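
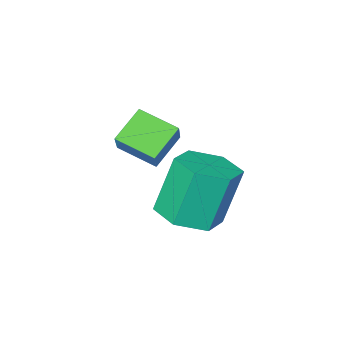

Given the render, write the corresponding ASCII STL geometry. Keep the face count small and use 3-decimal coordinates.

solid 
facet normal -0.520 0.777 -0.353
outer loop
vertex 2.699 3.196 3.374
vertex 3.532 3.456 2.72
vertex 2.275 2.55 2.577
endloop
endfacet
facet normal -0.764 -0.238 0.600
outer loop
vertex 2.868 1.664 2.98
vertex 2.699 3.196 3.374
vertex 2.275 2.55 2.577
endloop
endfacet
facet normal -0.520 0.777 -0.353
outer loop
vertex 2.275 2.55 2.577
vertex 3.532 3.456 2.72
vertex 3.108 2.81 1.923
endloop
endfacet
facet normal -0.382 -0.582 -0.718
outer loop
vertex 3.108 2.81 1.923
vertex 2.868 1.664 2.98
vertex 2.275 2.55 2.577
endloop
endfacet
facet normal 0.382 0.582 0.718
outer loop
vertex 2.699 3.196 3.374
vertex 4.125 2.57 3.123
vertex 3.532 3.456 2.72
endloop
endfacet
facet normal -0.764 -0.238 0.600
outer loop
vertex 3.292 2.31 3.777
vertex 2.699 3.196 3.374
vertex 2.868 1.664 2.98
endloop
endfacet
facet normal 0.382 0.582 0.718
outer loop
vertex 3.292 2.31 3.777
vertex 4.125 2.57 3.123
vertex 2.699 3.196 3.374
endloop
endfacet
facet normal 0.764 0.238 -0.600
outer loop
vertex 3.532 3.456 2.72
vertex 4.125 2.57 3.123
vertex 3.108 2.81 1.923
endloop
endfacet
facet normal -0.382 -0.582 -0.718
outer loop
vertex 3.701 1.924 2.326
vertex 2.868 1.664 2.98
vertex 3.108 2.81 1.923
endloop
endfacet
facet normal 0.764 0.238 -0.600
outer loop
vertex 3.108 2.81 1.923
vertex 4.125 2.57 3.123
vertex 3.701 1.924 2.326
endloop
endfacet
facet normal 0.520 -0.777 0.353
outer loop
vertex 3.701 1.924 2.326
vertex 3.292 2.31 3.777
vertex 2.868 1.664 2.98
endloop
endfacet
facet normal 0.520 -0.777 0.353
outer loop
vertex 4.125 2.57 3.123
vertex 3.292 2.31 3.777
vertex 3.701 1.924 2.326
endloop
endfacet
facet normal 0.313 -0.039 -0.949
outer loop
vertex 3.01 3.444 0.146
vertex 2.282 2.945 -0.074
vertex 2.243 3.853 -0.124
endloop
endfacet
facet normal 0.438 0.892 0.108
outer loop
vertex 3.01 3.444 0.146
vertex 2.243 3.853 -0.124
vertex 2.446 3.515 1.854
endloop
endfacet
facet normal 0.437 0.893 0.108
outer loop
vertex 2.446 3.515 1.854
vertex 2.243 3.853 -0.124
vertex 1.679 3.923 1.584
endloop
endfacet
facet normal -0.313 0.039 0.949
outer loop
vertex 2.446 3.515 1.854
vertex 1.679 3.923 1.584
vertex 1.718 3.015 1.634
endloop
endfacet
facet normal 0.313 -0.039 -0.949
outer loop
vertex 2.243 3.853 -0.124
vertex 2.282 2.945 -0.074
vertex 1.515 3.353 -0.344
endloop
endfacet
facet normal -0.512 0.835 -0.203
outer loop
vertex 2.243 3.853 -0.124
vertex 1.515 3.353 -0.344
vertex 1.679 3.923 1.584
endloop
endfacet
facet normal -0.511 0.835 -0.203
outer loop
vertex 1.679 3.923 1.584
vertex 1.515 3.353 -0.344
vertex 0.951 3.424 1.364
endloop
endfacet
facet normal -0.313 0.039 0.949
outer loop
vertex 1.679 3.923 1.584
vertex 0.951 3.424 1.364
vertex 1.718 3.015 1.634
endloop
endfacet
facet normal 0.313 -0.039 -0.949
outer loop
vertex 1.515 3.353 -0.344
vertex 2.282 2.945 -0.074
vertex 1.554 2.445 -0.294
endloop
endfacet
facet normal -0.949 -0.058 -0.311
outer loop
vertex 1.515 3.353 -0.344
vertex 1.554 2.445 -0.294
vertex 0.951 3.424 1.364
endloop
endfacet
facet normal -0.949 -0.058 -0.311
outer loop
vertex 0.951 3.424 1.364
vertex 1.554 2.445 -0.294
vertex 0.99 2.516 1.414
endloop
endfacet
facet normal -0.313 0.039 0.949
outer loop
vertex 0.951 3.424 1.364
vertex 0.99 2.516 1.414
vertex 1.718 3.015 1.634
endloop
endfacet
facet normal 0.313 -0.039 -0.949
outer loop
vertex 1.554 2.445 -0.294
vertex 2.282 2.945 -0.074
vertex 2.321 2.037 -0.024
endloop
endfacet
facet normal -0.437 -0.893 -0.107
outer loop
vertex 1.554 2.445 -0.294
vertex 2.321 2.037 -0.024
vertex 0.99 2.516 1.414
endloop
endfacet
facet normal -0.438 -0.893 -0.108
outer loop
vertex 0.99 2.516 1.414
vertex 2.321 2.037 -0.024
vertex 1.757 2.107 1.684
endloop
endfacet
facet normal -0.313 0.039 0.949
outer loop
vertex 0.99 2.516 1.414
vertex 1.757 2.107 1.684
vertex 1.718 3.015 1.634
endloop
endfacet
facet normal 0.313 -0.039 -0.949
outer loop
vertex 2.321 2.037 -0.024
vertex 2.282 2.945 -0.074
vertex 3.049 2.536 0.196
endloop
endfacet
facet normal 0.511 -0.835 0.203
outer loop
vertex 2.321 2.037 -0.024
vertex 3.049 2.536 0.196
vertex 1.757 2.107 1.684
endloop
endfacet
facet normal 0.512 -0.835 0.204
outer loop
vertex 1.757 2.107 1.684
vertex 3.049 2.536 0.196
vertex 2.485 2.607 1.904
endloop
endfacet
facet normal -0.313 0.039 0.949
outer loop
vertex 1.757 2.107 1.684
vertex 2.485 2.607 1.904
vertex 1.718 3.015 1.634
endloop
endfacet
facet normal 0.313 -0.039 -0.949
outer loop
vertex 3.049 2.536 0.196
vertex 2.282 2.945 -0.074
vertex 3.01 3.444 0.146
endloop
endfacet
facet normal 0.949 0.058 0.311
outer loop
vertex 3.049 2.536 0.196
vertex 3.01 3.444 0.146
vertex 2.485 2.607 1.904
endloop
endfacet
facet normal 0.949 0.058 0.311
outer loop
vertex 2.485 2.607 1.904
vertex 3.01 3.444 0.146
vertex 2.446 3.515 1.854
endloop
endfacet
facet normal -0.313 0.039 0.949
outer loop
vertex 2.485 2.607 1.904
vertex 2.446 3.515 1.854
vertex 1.718 3.015 1.634
endloop
endfacet

endsolid


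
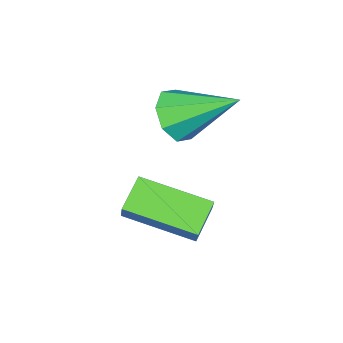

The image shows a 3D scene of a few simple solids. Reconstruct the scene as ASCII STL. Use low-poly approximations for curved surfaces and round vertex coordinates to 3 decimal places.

solid 
facet normal 0.406 -0.739 -0.537
outer loop
vertex 2.129 -4.76 2.31
vertex 1.466 -4.675 1.692
vertex 2.29 -4.306 1.807
endloop
endfacet
facet normal 0.676 0.426 0.601
outer loop
vertex 2.129 -4.76 2.31
vertex 2.29 -4.306 1.807
vertex 0.594 -3.085 2.848
endloop
endfacet
facet normal 0.406 -0.739 -0.538
outer loop
vertex 2.29 -4.306 1.807
vertex 1.466 -4.675 1.692
vertex 1.968 -4.068 1.237
endloop
endfacet
facet normal 0.587 0.810 0.007
outer loop
vertex 2.29 -4.306 1.807
vertex 1.968 -4.068 1.237
vertex 0.594 -3.085 2.848
endloop
endfacet
facet normal 0.407 -0.739 -0.537
outer loop
vertex 1.968 -4.068 1.237
vertex 1.466 -4.675 1.692
vertex 1.353 -4.186 0.933
endloop
endfacet
facet normal 0.068 0.876 -0.477
outer loop
vertex 1.968 -4.068 1.237
vertex 1.353 -4.186 0.933
vertex 0.594 -3.085 2.848
endloop
endfacet
facet normal 0.405 -0.740 -0.537
outer loop
vertex 1.353 -4.186 0.933
vertex 1.466 -4.675 1.692
vertex 0.803 -4.59 1.075
endloop
endfacet
facet normal -0.578 0.587 -0.567
outer loop
vertex 1.353 -4.186 0.933
vertex 0.803 -4.59 1.075
vertex 0.594 -3.085 2.848
endloop
endfacet
facet normal 0.405 -0.739 -0.538
outer loop
vertex 0.803 -4.59 1.075
vertex 1.466 -4.675 1.692
vertex 0.642 -5.044 1.578
endloop
endfacet
facet normal -0.971 0.112 -0.210
outer loop
vertex 0.803 -4.59 1.075
vertex 0.642 -5.044 1.578
vertex 0.594 -3.085 2.848
endloop
endfacet
facet normal 0.406 -0.740 -0.537
outer loop
vertex 0.642 -5.044 1.578
vertex 1.466 -4.675 1.692
vertex 0.963 -5.282 2.148
endloop
endfacet
facet normal -0.883 -0.271 0.384
outer loop
vertex 0.642 -5.044 1.578
vertex 0.963 -5.282 2.148
vertex 0.594 -3.085 2.848
endloop
endfacet
facet normal 0.406 -0.740 -0.537
outer loop
vertex 0.963 -5.282 2.148
vertex 1.466 -4.675 1.692
vertex 1.579 -5.164 2.451
endloop
endfacet
facet normal -0.363 -0.338 0.869
outer loop
vertex 0.963 -5.282 2.148
vertex 1.579 -5.164 2.451
vertex 0.594 -3.085 2.848
endloop
endfacet
facet normal 0.406 -0.740 -0.537
outer loop
vertex 1.579 -5.164 2.451
vertex 1.466 -4.675 1.692
vertex 2.129 -4.76 2.31
endloop
endfacet
facet normal 0.282 -0.049 0.958
outer loop
vertex 1.579 -5.164 2.451
vertex 2.129 -4.76 2.31
vertex 0.594 -3.085 2.848
endloop
endfacet
facet normal -0.788 -0.336 0.515
outer loop
vertex 3.143 -4.282 0.279
vertex 2.025 -2.491 -0.262
vertex 2.82 -4.719 -0.5
endloop
endfacet
facet normal 0.513 -0.822 0.248
outer loop
vertex 3.735 -4.329 -1.098
vertex 3.143 -4.282 0.279
vertex 2.82 -4.719 -0.5
endloop
endfacet
facet normal -0.788 -0.336 0.515
outer loop
vertex 2.82 -4.719 -0.5
vertex 2.025 -2.491 -0.262
vertex 1.702 -2.928 -1.042
endloop
endfacet
facet normal -0.340 -0.460 -0.820
outer loop
vertex 1.702 -2.928 -1.042
vertex 3.735 -4.329 -1.098
vertex 2.82 -4.719 -0.5
endloop
endfacet
facet normal 0.340 0.460 0.820
outer loop
vertex 3.143 -4.282 0.279
vertex 2.94 -2.101 -0.86
vertex 2.025 -2.491 -0.262
endloop
endfacet
facet normal 0.512 -0.822 0.248
outer loop
vertex 4.058 -3.892 -0.318
vertex 3.143 -4.282 0.279
vertex 3.735 -4.329 -1.098
endloop
endfacet
facet normal 0.339 0.460 0.821
outer loop
vertex 4.058 -3.892 -0.318
vertex 2.94 -2.101 -0.86
vertex 3.143 -4.282 0.279
endloop
endfacet
facet normal -0.513 0.822 -0.248
outer loop
vertex 2.025 -2.491 -0.262
vertex 2.94 -2.101 -0.86
vertex 1.702 -2.928 -1.042
endloop
endfacet
facet normal -0.339 -0.460 -0.821
outer loop
vertex 2.617 -2.538 -1.639
vertex 3.735 -4.329 -1.098
vertex 1.702 -2.928 -1.042
endloop
endfacet
facet normal -0.513 0.822 -0.249
outer loop
vertex 1.702 -2.928 -1.042
vertex 2.94 -2.101 -0.86
vertex 2.617 -2.538 -1.639
endloop
endfacet
facet normal 0.788 0.337 -0.515
outer loop
vertex 2.617 -2.538 -1.639
vertex 4.058 -3.892 -0.318
vertex 3.735 -4.329 -1.098
endloop
endfacet
facet normal 0.788 0.336 -0.515
outer loop
vertex 2.94 -2.101 -0.86
vertex 4.058 -3.892 -0.318
vertex 2.617 -2.538 -1.639
endloop
endfacet

endsolid


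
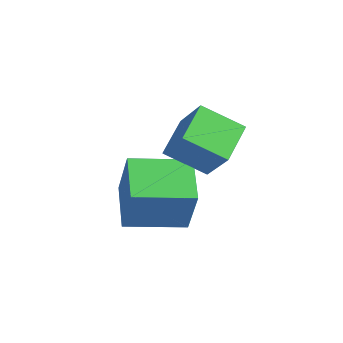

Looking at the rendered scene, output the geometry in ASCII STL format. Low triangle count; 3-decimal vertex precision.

solid 
facet normal -0.538 0.021 -0.842
outer loop
vertex -2.492 2.476 -0.529
vertex -2.973 3.397 -0.199
vertex -1.609 3.134 -1.077
endloop
endfacet
facet normal 0.442 -0.845 -0.303
outer loop
vertex -0.807 3.103 0.179
vertex -2.492 2.476 -0.529
vertex -1.609 3.134 -1.077
endloop
endfacet
facet normal -0.538 0.021 -0.842
outer loop
vertex -1.609 3.134 -1.077
vertex -2.973 3.397 -0.199
vertex -2.09 4.055 -0.747
endloop
endfacet
facet normal 0.718 0.535 -0.445
outer loop
vertex -2.09 4.055 -0.747
vertex -0.807 3.103 0.179
vertex -1.609 3.134 -1.077
endloop
endfacet
facet normal -0.718 -0.535 0.445
outer loop
vertex -2.492 2.476 -0.529
vertex -2.171 3.366 1.057
vertex -2.973 3.397 -0.199
endloop
endfacet
facet normal 0.442 -0.845 -0.303
outer loop
vertex -1.69 2.445 0.727
vertex -2.492 2.476 -0.529
vertex -0.807 3.103 0.179
endloop
endfacet
facet normal -0.718 -0.535 0.445
outer loop
vertex -1.69 2.445 0.727
vertex -2.171 3.366 1.057
vertex -2.492 2.476 -0.529
endloop
endfacet
facet normal -0.442 0.845 0.303
outer loop
vertex -2.973 3.397 -0.199
vertex -2.171 3.366 1.057
vertex -2.09 4.055 -0.747
endloop
endfacet
facet normal 0.718 0.535 -0.445
outer loop
vertex -1.288 4.024 0.509
vertex -0.807 3.103 0.179
vertex -2.09 4.055 -0.747
endloop
endfacet
facet normal -0.442 0.845 0.303
outer loop
vertex -2.09 4.055 -0.747
vertex -2.171 3.366 1.057
vertex -1.288 4.024 0.509
endloop
endfacet
facet normal 0.538 -0.021 0.842
outer loop
vertex -1.288 4.024 0.509
vertex -1.69 2.445 0.727
vertex -0.807 3.103 0.179
endloop
endfacet
facet normal 0.538 -0.021 0.842
outer loop
vertex -2.171 3.366 1.057
vertex -1.69 2.445 0.727
vertex -1.288 4.024 0.509
endloop
endfacet
facet normal -0.521 -0.842 0.141
outer loop
vertex -2.169 1.281 -1.253
vertex -3.241 1.982 -1.028
vertex -2.498 1.242 -2.705
endloop
endfacet
facet normal 0.824 -0.539 -0.172
outer loop
vertex -1.659 2.598 -2.932
vertex -2.169 1.281 -1.253
vertex -2.498 1.242 -2.705
endloop
endfacet
facet normal -0.521 -0.842 0.141
outer loop
vertex -2.498 1.242 -2.705
vertex -3.241 1.982 -1.028
vertex -3.57 1.943 -2.481
endloop
endfacet
facet normal -0.221 -0.026 -0.975
outer loop
vertex -3.57 1.943 -2.481
vertex -1.659 2.598 -2.932
vertex -2.498 1.242 -2.705
endloop
endfacet
facet normal 0.222 0.026 0.975
outer loop
vertex -2.169 1.281 -1.253
vertex -2.402 3.338 -1.255
vertex -3.241 1.982 -1.028
endloop
endfacet
facet normal 0.825 -0.539 -0.172
outer loop
vertex -1.33 2.637 -1.479
vertex -2.169 1.281 -1.253
vertex -1.659 2.598 -2.932
endloop
endfacet
facet normal 0.221 0.026 0.975
outer loop
vertex -1.33 2.637 -1.479
vertex -2.402 3.338 -1.255
vertex -2.169 1.281 -1.253
endloop
endfacet
facet normal -0.825 0.539 0.172
outer loop
vertex -3.241 1.982 -1.028
vertex -2.402 3.338 -1.255
vertex -3.57 1.943 -2.481
endloop
endfacet
facet normal -0.221 -0.026 -0.975
outer loop
vertex -2.731 3.299 -2.707
vertex -1.659 2.598 -2.932
vertex -3.57 1.943 -2.481
endloop
endfacet
facet normal -0.825 0.539 0.172
outer loop
vertex -3.57 1.943 -2.481
vertex -2.402 3.338 -1.255
vertex -2.731 3.299 -2.707
endloop
endfacet
facet normal 0.521 0.842 -0.141
outer loop
vertex -2.731 3.299 -2.707
vertex -1.33 2.637 -1.479
vertex -1.659 2.598 -2.932
endloop
endfacet
facet normal 0.521 0.842 -0.141
outer loop
vertex -2.402 3.338 -1.255
vertex -1.33 2.637 -1.479
vertex -2.731 3.299 -2.707
endloop
endfacet

endsolid


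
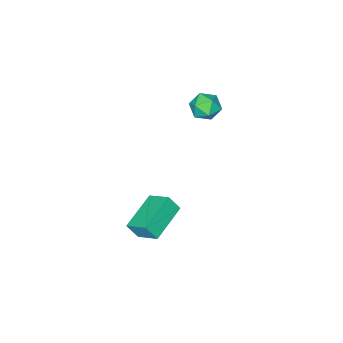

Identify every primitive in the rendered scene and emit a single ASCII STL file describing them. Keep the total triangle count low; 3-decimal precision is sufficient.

solid 
facet normal -0.533 0.603 -0.594
outer loop
vertex 0.228 -0.35 3.021
vertex -0.397 -0.705 3.222
vertex -0.163 -0.114 3.612
endloop
endfacet
facet normal 0.046 0.938 -0.344
outer loop
vertex 0.228 -0.35 3.021
vertex -0.163 -0.114 3.612
vertex 0.583 -0.139 3.643
endloop
endfacet
facet normal 0.621 0.563 -0.545
outer loop
vertex 0.228 -0.35 3.021
vertex 0.583 -0.139 3.643
vertex 0.809 -0.746 3.273
endloop
endfacet
facet normal 0.397 -0.002 -0.918
outer loop
vertex 0.228 -0.35 3.021
vertex 0.809 -0.746 3.273
vertex 0.203 -1.096 3.012
endloop
endfacet
facet normal -0.317 0.022 -0.948
outer loop
vertex 0.228 -0.35 3.021
vertex 0.203 -1.096 3.012
vertex -0.397 -0.705 3.222
endloop
endfacet
facet normal 0.016 0.929 0.368
outer loop
vertex 0.583 -0.139 3.643
vertex -0.163 -0.114 3.612
vertex 0.177 -0.364 4.228
endloop
endfacet
facet normal -0.921 0.388 -0.035
outer loop
vertex -0.163 -0.114 3.612
vertex -0.397 -0.705 3.222
vertex -0.429 -0.714 3.967
endloop
endfacet
facet normal -0.572 -0.550 -0.608
outer loop
vertex -0.397 -0.705 3.222
vertex 0.203 -1.096 3.012
vertex -0.203 -1.321 3.597
endloop
endfacet
facet normal 0.582 -0.589 -0.560
outer loop
vertex 0.203 -1.096 3.012
vertex 0.809 -0.746 3.273
vertex 0.543 -1.346 3.628
endloop
endfacet
facet normal 0.945 0.325 0.045
outer loop
vertex 0.809 -0.746 3.273
vertex 0.583 -0.139 3.643
vertex 0.777 -0.755 4.018
endloop
endfacet
facet normal -0.397 0.002 0.918
outer loop
vertex 0.152 -1.11 4.219
vertex 0.177 -0.364 4.228
vertex -0.429 -0.714 3.967
endloop
endfacet
facet normal -0.621 -0.563 0.545
outer loop
vertex 0.152 -1.11 4.219
vertex -0.429 -0.714 3.967
vertex -0.203 -1.321 3.597
endloop
endfacet
facet normal -0.046 -0.938 0.344
outer loop
vertex 0.152 -1.11 4.219
vertex -0.203 -1.321 3.597
vertex 0.543 -1.346 3.628
endloop
endfacet
facet normal 0.533 -0.603 0.594
outer loop
vertex 0.152 -1.11 4.219
vertex 0.543 -1.346 3.628
vertex 0.777 -0.755 4.018
endloop
endfacet
facet normal 0.317 -0.022 0.948
outer loop
vertex 0.152 -1.11 4.219
vertex 0.777 -0.755 4.018
vertex 0.177 -0.364 4.228
endloop
endfacet
facet normal -0.582 0.589 0.560
outer loop
vertex -0.429 -0.714 3.967
vertex 0.177 -0.364 4.228
vertex -0.163 -0.114 3.612
endloop
endfacet
facet normal -0.945 -0.325 -0.045
outer loop
vertex -0.203 -1.321 3.597
vertex -0.429 -0.714 3.967
vertex -0.397 -0.705 3.222
endloop
endfacet
facet normal -0.016 -0.929 -0.368
outer loop
vertex 0.543 -1.346 3.628
vertex -0.203 -1.321 3.597
vertex 0.203 -1.096 3.012
endloop
endfacet
facet normal 0.921 -0.388 0.035
outer loop
vertex 0.777 -0.755 4.018
vertex 0.543 -1.346 3.628
vertex 0.809 -0.746 3.273
endloop
endfacet
facet normal 0.572 0.550 0.608
outer loop
vertex 0.177 -0.364 4.228
vertex 0.777 -0.755 4.018
vertex 0.583 -0.139 3.643
endloop
endfacet
facet normal -0.926 -0.242 0.288
outer loop
vertex 2.603 -1.582 -1.448
vertex 2.503 -0.512 -0.871
vertex 2.287 -1.226 -2.164
endloop
endfacet
facet normal 0.082 -0.877 -0.473
outer loop
vertex 4.037 -0.768 -2.709
vertex 2.603 -1.582 -1.448
vertex 2.287 -1.226 -2.164
endloop
endfacet
facet normal -0.926 -0.244 0.289
outer loop
vertex 2.287 -1.226 -2.164
vertex 2.503 -0.512 -0.871
vertex 2.186 -0.156 -1.586
endloop
endfacet
facet normal -0.368 0.415 -0.832
outer loop
vertex 2.186 -0.156 -1.586
vertex 4.037 -0.768 -2.709
vertex 2.287 -1.226 -2.164
endloop
endfacet
facet normal 0.368 -0.415 0.832
outer loop
vertex 2.603 -1.582 -1.448
vertex 4.253 -0.054 -1.416
vertex 2.503 -0.512 -0.871
endloop
endfacet
facet normal 0.082 -0.877 -0.473
outer loop
vertex 4.354 -1.124 -1.994
vertex 2.603 -1.582 -1.448
vertex 4.037 -0.768 -2.709
endloop
endfacet
facet normal 0.368 -0.415 0.832
outer loop
vertex 4.354 -1.124 -1.994
vertex 4.253 -0.054 -1.416
vertex 2.603 -1.582 -1.448
endloop
endfacet
facet normal -0.082 0.877 0.473
outer loop
vertex 2.503 -0.512 -0.871
vertex 4.253 -0.054 -1.416
vertex 2.186 -0.156 -1.586
endloop
endfacet
facet normal -0.368 0.414 -0.832
outer loop
vertex 3.937 0.302 -2.132
vertex 4.037 -0.768 -2.709
vertex 2.186 -0.156 -1.586
endloop
endfacet
facet normal -0.082 0.877 0.473
outer loop
vertex 2.186 -0.156 -1.586
vertex 4.253 -0.054 -1.416
vertex 3.937 0.302 -2.132
endloop
endfacet
facet normal 0.926 0.243 -0.290
outer loop
vertex 3.937 0.302 -2.132
vertex 4.354 -1.124 -1.994
vertex 4.037 -0.768 -2.709
endloop
endfacet
facet normal 0.926 0.243 -0.288
outer loop
vertex 4.253 -0.054 -1.416
vertex 4.354 -1.124 -1.994
vertex 3.937 0.302 -2.132
endloop
endfacet

endsolid


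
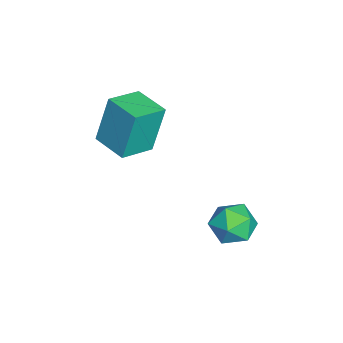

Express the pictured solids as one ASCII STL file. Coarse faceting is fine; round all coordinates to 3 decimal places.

solid 
facet normal -0.702 -0.710 0.061
outer loop
vertex -3.229 -1.02 3.908
vertex -4.29 -0.004 3.519
vertex -2.924 -1.502 1.814
endloop
endfacet
facet normal 0.698 -0.669 0.256
outer loop
vertex -1.85 -0.416 1.721
vertex -3.229 -1.02 3.908
vertex -2.924 -1.502 1.814
endloop
endfacet
facet normal -0.702 -0.710 0.061
outer loop
vertex -2.924 -1.502 1.814
vertex -4.29 -0.004 3.519
vertex -3.985 -0.486 1.425
endloop
endfacet
facet normal 0.141 -0.222 -0.965
outer loop
vertex -3.985 -0.486 1.425
vertex -1.85 -0.416 1.721
vertex -2.924 -1.502 1.814
endloop
endfacet
facet normal -0.141 0.222 0.965
outer loop
vertex -3.229 -1.02 3.908
vertex -3.216 1.082 3.426
vertex -4.29 -0.004 3.519
endloop
endfacet
facet normal 0.698 -0.669 0.256
outer loop
vertex -2.155 0.066 3.815
vertex -3.229 -1.02 3.908
vertex -1.85 -0.416 1.721
endloop
endfacet
facet normal -0.141 0.222 0.965
outer loop
vertex -2.155 0.066 3.815
vertex -3.216 1.082 3.426
vertex -3.229 -1.02 3.908
endloop
endfacet
facet normal -0.698 0.669 -0.256
outer loop
vertex -4.29 -0.004 3.519
vertex -3.216 1.082 3.426
vertex -3.985 -0.486 1.425
endloop
endfacet
facet normal 0.141 -0.222 -0.965
outer loop
vertex -2.911 0.6 1.332
vertex -1.85 -0.416 1.721
vertex -3.985 -0.486 1.425
endloop
endfacet
facet normal -0.698 0.669 -0.256
outer loop
vertex -3.985 -0.486 1.425
vertex -3.216 1.082 3.426
vertex -2.911 0.6 1.332
endloop
endfacet
facet normal 0.702 0.710 -0.061
outer loop
vertex -2.911 0.6 1.332
vertex -2.155 0.066 3.815
vertex -1.85 -0.416 1.721
endloop
endfacet
facet normal 0.702 0.710 -0.061
outer loop
vertex -3.216 1.082 3.426
vertex -2.155 0.066 3.815
vertex -2.911 0.6 1.332
endloop
endfacet
facet normal -0.160 0.324 0.933
outer loop
vertex -0.818 4.102 0.259
vertex -0.153 3.453 0.598
vertex 0.133 4.361 0.332
endloop
endfacet
facet normal -0.266 0.848 0.459
outer loop
vertex -0.818 4.102 0.259
vertex 0.133 4.361 0.332
vertex -0.392 4.626 -0.462
endloop
endfacet
facet normal -0.773 0.634 0.004
outer loop
vertex -0.818 4.102 0.259
vertex -0.392 4.626 -0.462
vertex -1.003 3.883 -0.686
endloop
endfacet
facet normal -0.980 -0.021 0.197
outer loop
vertex -0.818 4.102 0.259
vertex -1.003 3.883 -0.686
vertex -0.856 3.158 -0.031
endloop
endfacet
facet normal -0.600 -0.213 0.771
outer loop
vertex -0.818 4.102 0.259
vertex -0.856 3.158 -0.031
vertex -0.153 3.453 0.598
endloop
endfacet
facet normal 0.337 0.937 0.090
outer loop
vertex -0.392 4.626 -0.462
vertex 0.133 4.361 0.332
vertex 0.536 4.302 -0.569
endloop
endfacet
facet normal 0.510 0.090 0.855
outer loop
vertex 0.133 4.361 0.332
vertex -0.153 3.453 0.598
vertex 0.683 3.577 0.086
endloop
endfacet
facet normal -0.204 -0.779 0.593
outer loop
vertex -0.153 3.453 0.598
vertex -0.856 3.158 -0.031
vertex 0.072 2.834 -0.138
endloop
endfacet
facet normal -0.818 -0.468 -0.335
outer loop
vertex -0.856 3.158 -0.031
vertex -1.003 3.883 -0.686
vertex -0.453 3.099 -0.932
endloop
endfacet
facet normal -0.483 0.592 -0.645
outer loop
vertex -1.003 3.883 -0.686
vertex -0.392 4.626 -0.462
vertex -0.167 4.007 -1.198
endloop
endfacet
facet normal 0.980 0.021 -0.197
outer loop
vertex 0.498 3.358 -0.859
vertex 0.536 4.302 -0.569
vertex 0.683 3.577 0.086
endloop
endfacet
facet normal 0.773 -0.634 -0.004
outer loop
vertex 0.498 3.358 -0.859
vertex 0.683 3.577 0.086
vertex 0.072 2.834 -0.138
endloop
endfacet
facet normal 0.266 -0.848 -0.459
outer loop
vertex 0.498 3.358 -0.859
vertex 0.072 2.834 -0.138
vertex -0.453 3.099 -0.932
endloop
endfacet
facet normal 0.160 -0.324 -0.933
outer loop
vertex 0.498 3.358 -0.859
vertex -0.453 3.099 -0.932
vertex -0.167 4.007 -1.198
endloop
endfacet
facet normal 0.600 0.213 -0.771
outer loop
vertex 0.498 3.358 -0.859
vertex -0.167 4.007 -1.198
vertex 0.536 4.302 -0.569
endloop
endfacet
facet normal 0.818 0.468 0.335
outer loop
vertex 0.683 3.577 0.086
vertex 0.536 4.302 -0.569
vertex 0.133 4.361 0.332
endloop
endfacet
facet normal 0.483 -0.592 0.645
outer loop
vertex 0.072 2.834 -0.138
vertex 0.683 3.577 0.086
vertex -0.153 3.453 0.598
endloop
endfacet
facet normal -0.337 -0.937 -0.090
outer loop
vertex -0.453 3.099 -0.932
vertex 0.072 2.834 -0.138
vertex -0.856 3.158 -0.031
endloop
endfacet
facet normal -0.510 -0.090 -0.855
outer loop
vertex -0.167 4.007 -1.198
vertex -0.453 3.099 -0.932
vertex -1.003 3.883 -0.686
endloop
endfacet
facet normal 0.204 0.779 -0.593
outer loop
vertex 0.536 4.302 -0.569
vertex -0.167 4.007 -1.198
vertex -0.392 4.626 -0.462
endloop
endfacet

endsolid


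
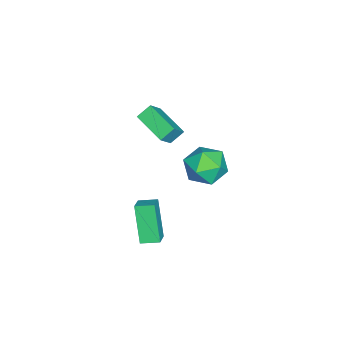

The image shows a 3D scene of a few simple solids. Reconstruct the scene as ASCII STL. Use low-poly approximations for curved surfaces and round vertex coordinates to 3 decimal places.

solid 
facet normal -0.885 -0.090 -0.457
outer loop
vertex 2.714 -2.088 -0.056
vertex 2.526 -1.143 0.123
vertex 3.638 -1.546 -1.954
endloop
endfacet
facet normal 0.192 -0.964 -0.182
outer loop
vertex 4.514 -1.457 -1.503
vertex 2.714 -2.088 -0.056
vertex 3.638 -1.546 -1.954
endloop
endfacet
facet normal -0.885 -0.090 -0.456
outer loop
vertex 3.638 -1.546 -1.954
vertex 2.526 -1.143 0.123
vertex 3.45 -0.601 -1.776
endloop
endfacet
facet normal 0.423 0.248 -0.871
outer loop
vertex 3.45 -0.601 -1.776
vertex 4.514 -1.457 -1.503
vertex 3.638 -1.546 -1.954
endloop
endfacet
facet normal -0.423 -0.249 0.871
outer loop
vertex 2.714 -2.088 -0.056
vertex 3.402 -1.054 0.574
vertex 2.526 -1.143 0.123
endloop
endfacet
facet normal 0.192 -0.964 -0.182
outer loop
vertex 3.59 -1.999 0.396
vertex 2.714 -2.088 -0.056
vertex 4.514 -1.457 -1.503
endloop
endfacet
facet normal -0.424 -0.248 0.871
outer loop
vertex 3.59 -1.999 0.396
vertex 3.402 -1.054 0.574
vertex 2.714 -2.088 -0.056
endloop
endfacet
facet normal -0.192 0.964 0.182
outer loop
vertex 2.526 -1.143 0.123
vertex 3.402 -1.054 0.574
vertex 3.45 -0.601 -1.776
endloop
endfacet
facet normal 0.424 0.249 -0.871
outer loop
vertex 4.326 -0.512 -1.324
vertex 4.514 -1.457 -1.503
vertex 3.45 -0.601 -1.776
endloop
endfacet
facet normal -0.192 0.964 0.182
outer loop
vertex 3.45 -0.601 -1.776
vertex 3.402 -1.054 0.574
vertex 4.326 -0.512 -1.324
endloop
endfacet
facet normal 0.885 0.090 0.456
outer loop
vertex 4.326 -0.512 -1.324
vertex 3.59 -1.999 0.396
vertex 4.514 -1.457 -1.503
endloop
endfacet
facet normal 0.885 0.090 0.457
outer loop
vertex 3.402 -1.054 0.574
vertex 3.59 -1.999 0.396
vertex 4.326 -0.512 -1.324
endloop
endfacet
facet normal -0.529 -0.009 0.848
outer loop
vertex 0.834 1.557 3.053
vertex 0.662 0.387 2.934
vertex 1.608 0.792 3.528
endloop
endfacet
facet normal -0.033 0.503 0.864
outer loop
vertex 0.834 1.557 3.053
vertex 1.608 0.792 3.528
vertex 2.0 1.767 2.975
endloop
endfacet
facet normal -0.148 0.939 0.311
outer loop
vertex 0.834 1.557 3.053
vertex 2.0 1.767 2.975
vertex 1.297 1.966 2.038
endloop
endfacet
facet normal -0.717 0.696 -0.046
outer loop
vertex 0.834 1.557 3.053
vertex 1.297 1.966 2.038
vertex 0.47 1.113 2.013
endloop
endfacet
facet normal -0.952 0.111 0.286
outer loop
vertex 0.834 1.557 3.053
vertex 0.47 1.113 2.013
vertex 0.662 0.387 2.934
endloop
endfacet
facet normal 0.605 0.195 0.772
outer loop
vertex 2.0 1.767 2.975
vertex 1.608 0.792 3.528
vertex 2.55 0.727 2.807
endloop
endfacet
facet normal -0.199 -0.633 0.748
outer loop
vertex 1.608 0.792 3.528
vertex 0.662 0.387 2.934
vertex 1.723 -0.126 2.782
endloop
endfacet
facet normal -0.883 -0.440 -0.163
outer loop
vertex 0.662 0.387 2.934
vertex 0.47 1.113 2.013
vertex 1.02 0.073 1.845
endloop
endfacet
facet normal -0.502 0.507 -0.701
outer loop
vertex 0.47 1.113 2.013
vertex 1.297 1.966 2.038
vertex 1.412 1.048 1.292
endloop
endfacet
facet normal 0.418 0.900 -0.122
outer loop
vertex 1.297 1.966 2.038
vertex 2.0 1.767 2.975
vertex 2.358 1.453 1.886
endloop
endfacet
facet normal 0.717 -0.696 0.046
outer loop
vertex 2.186 0.283 1.767
vertex 2.55 0.727 2.807
vertex 1.723 -0.126 2.782
endloop
endfacet
facet normal 0.148 -0.939 -0.311
outer loop
vertex 2.186 0.283 1.767
vertex 1.723 -0.126 2.782
vertex 1.02 0.073 1.845
endloop
endfacet
facet normal 0.033 -0.503 -0.864
outer loop
vertex 2.186 0.283 1.767
vertex 1.02 0.073 1.845
vertex 1.412 1.048 1.292
endloop
endfacet
facet normal 0.529 0.009 -0.848
outer loop
vertex 2.186 0.283 1.767
vertex 1.412 1.048 1.292
vertex 2.358 1.453 1.886
endloop
endfacet
facet normal 0.952 -0.111 -0.286
outer loop
vertex 2.186 0.283 1.767
vertex 2.358 1.453 1.886
vertex 2.55 0.727 2.807
endloop
endfacet
facet normal 0.502 -0.507 0.701
outer loop
vertex 1.723 -0.126 2.782
vertex 2.55 0.727 2.807
vertex 1.608 0.792 3.528
endloop
endfacet
facet normal -0.418 -0.900 0.122
outer loop
vertex 1.02 0.073 1.845
vertex 1.723 -0.126 2.782
vertex 0.662 0.387 2.934
endloop
endfacet
facet normal -0.605 -0.195 -0.772
outer loop
vertex 1.412 1.048 1.292
vertex 1.02 0.073 1.845
vertex 0.47 1.113 2.013
endloop
endfacet
facet normal 0.199 0.633 -0.748
outer loop
vertex 2.358 1.453 1.886
vertex 1.412 1.048 1.292
vertex 1.297 1.966 2.038
endloop
endfacet
facet normal 0.883 0.440 0.163
outer loop
vertex 2.55 0.727 2.807
vertex 2.358 1.453 1.886
vertex 2.0 1.767 2.975
endloop
endfacet
facet normal -0.647 0.207 -0.734
outer loop
vertex -3.621 -2.831 1.211
vertex -2.545 -1.288 0.696
vertex -3.116 -3.383 0.61
endloop
endfacet
facet normal -0.552 -0.791 0.263
outer loop
vertex -2.275 -3.652 1.564
vertex -3.621 -2.831 1.211
vertex -3.116 -3.383 0.61
endloop
endfacet
facet normal -0.647 0.207 -0.734
outer loop
vertex -3.116 -3.383 0.61
vertex -2.545 -1.288 0.696
vertex -2.04 -1.841 0.095
endloop
endfacet
facet normal 0.526 -0.576 -0.626
outer loop
vertex -2.04 -1.841 0.095
vertex -2.275 -3.652 1.564
vertex -3.116 -3.383 0.61
endloop
endfacet
facet normal -0.526 0.576 0.626
outer loop
vertex -3.621 -2.831 1.211
vertex -1.704 -1.557 1.65
vertex -2.545 -1.288 0.696
endloop
endfacet
facet normal -0.552 -0.791 0.264
outer loop
vertex -2.78 -3.099 2.165
vertex -3.621 -2.831 1.211
vertex -2.275 -3.652 1.564
endloop
endfacet
facet normal -0.526 0.576 0.626
outer loop
vertex -2.78 -3.099 2.165
vertex -1.704 -1.557 1.65
vertex -3.621 -2.831 1.211
endloop
endfacet
facet normal 0.552 0.791 -0.264
outer loop
vertex -2.545 -1.288 0.696
vertex -1.704 -1.557 1.65
vertex -2.04 -1.841 0.095
endloop
endfacet
facet normal 0.526 -0.576 -0.626
outer loop
vertex -1.199 -2.109 1.049
vertex -2.275 -3.652 1.564
vertex -2.04 -1.841 0.095
endloop
endfacet
facet normal 0.551 0.792 -0.264
outer loop
vertex -2.04 -1.841 0.095
vertex -1.704 -1.557 1.65
vertex -1.199 -2.109 1.049
endloop
endfacet
facet normal 0.647 -0.206 0.734
outer loop
vertex -1.199 -2.109 1.049
vertex -2.78 -3.099 2.165
vertex -2.275 -3.652 1.564
endloop
endfacet
facet normal 0.647 -0.207 0.734
outer loop
vertex -1.704 -1.557 1.65
vertex -2.78 -3.099 2.165
vertex -1.199 -2.109 1.049
endloop
endfacet

endsolid


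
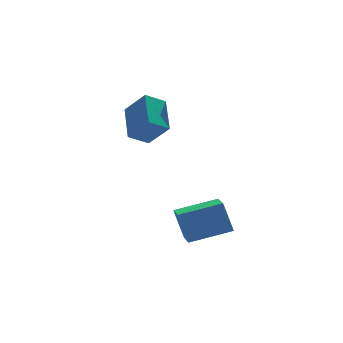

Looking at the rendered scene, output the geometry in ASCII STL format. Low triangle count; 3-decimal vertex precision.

solid 
facet normal -0.952 0.184 -0.246
outer loop
vertex -4.136 -3.606 -3.047
vertex -3.856 -2.54 -3.335
vertex -3.877 -4.031 -4.366
endloop
endfacet
facet normal -0.245 -0.936 0.253
outer loop
vertex -2.164 -4.36 -3.925
vertex -4.136 -3.606 -3.047
vertex -3.877 -4.031 -4.366
endloop
endfacet
facet normal -0.952 0.183 -0.245
outer loop
vertex -3.877 -4.031 -4.366
vertex -3.856 -2.54 -3.335
vertex -3.598 -2.964 -4.655
endloop
endfacet
facet normal 0.183 -0.301 -0.936
outer loop
vertex -3.598 -2.964 -4.655
vertex -2.164 -4.36 -3.925
vertex -3.877 -4.031 -4.366
endloop
endfacet
facet normal -0.183 0.301 0.936
outer loop
vertex -4.136 -3.606 -3.047
vertex -2.143 -2.869 -2.894
vertex -3.856 -2.54 -3.335
endloop
endfacet
facet normal -0.245 -0.936 0.253
outer loop
vertex -2.422 -3.936 -2.605
vertex -4.136 -3.606 -3.047
vertex -2.164 -4.36 -3.925
endloop
endfacet
facet normal -0.183 0.301 0.936
outer loop
vertex -2.422 -3.936 -2.605
vertex -2.143 -2.869 -2.894
vertex -4.136 -3.606 -3.047
endloop
endfacet
facet normal 0.245 0.936 -0.253
outer loop
vertex -3.856 -2.54 -3.335
vertex -2.143 -2.869 -2.894
vertex -3.598 -2.964 -4.655
endloop
endfacet
facet normal 0.183 -0.301 -0.936
outer loop
vertex -1.884 -3.294 -4.213
vertex -2.164 -4.36 -3.925
vertex -3.598 -2.964 -4.655
endloop
endfacet
facet normal 0.245 0.936 -0.253
outer loop
vertex -3.598 -2.964 -4.655
vertex -2.143 -2.869 -2.894
vertex -1.884 -3.294 -4.213
endloop
endfacet
facet normal 0.952 -0.184 0.245
outer loop
vertex -1.884 -3.294 -4.213
vertex -2.422 -3.936 -2.605
vertex -2.164 -4.36 -3.925
endloop
endfacet
facet normal 0.952 -0.182 0.246
outer loop
vertex -2.143 -2.869 -2.894
vertex -2.422 -3.936 -2.605
vertex -1.884 -3.294 -4.213
endloop
endfacet
facet normal -0.423 0.546 -0.723
outer loop
vertex -4.456 0.928 0.798
vertex -3.587 0.946 0.304
vertex -4.903 -0.529 -0.041
endloop
endfacet
facet normal -0.869 -0.018 0.494
outer loop
vertex -4.333 -1.266 0.936
vertex -4.456 0.928 0.798
vertex -4.903 -0.529 -0.041
endloop
endfacet
facet normal -0.422 0.546 -0.724
outer loop
vertex -4.903 -0.529 -0.041
vertex -3.587 0.946 0.304
vertex -4.034 -0.512 -0.535
endloop
endfacet
facet normal -0.257 -0.838 -0.482
outer loop
vertex -4.034 -0.512 -0.535
vertex -4.333 -1.266 0.936
vertex -4.903 -0.529 -0.041
endloop
endfacet
facet normal 0.257 0.838 0.482
outer loop
vertex -4.456 0.928 0.798
vertex -3.017 0.209 1.281
vertex -3.587 0.946 0.304
endloop
endfacet
facet normal -0.869 -0.018 0.494
outer loop
vertex -3.886 0.192 1.775
vertex -4.456 0.928 0.798
vertex -4.333 -1.266 0.936
endloop
endfacet
facet normal 0.257 0.838 0.481
outer loop
vertex -3.886 0.192 1.775
vertex -3.017 0.209 1.281
vertex -4.456 0.928 0.798
endloop
endfacet
facet normal 0.869 0.018 -0.494
outer loop
vertex -3.587 0.946 0.304
vertex -3.017 0.209 1.281
vertex -4.034 -0.512 -0.535
endloop
endfacet
facet normal -0.256 -0.838 -0.482
outer loop
vertex -3.464 -1.248 0.442
vertex -4.333 -1.266 0.936
vertex -4.034 -0.512 -0.535
endloop
endfacet
facet normal 0.869 0.018 -0.494
outer loop
vertex -4.034 -0.512 -0.535
vertex -3.017 0.209 1.281
vertex -3.464 -1.248 0.442
endloop
endfacet
facet normal 0.423 -0.546 0.723
outer loop
vertex -3.464 -1.248 0.442
vertex -3.886 0.192 1.775
vertex -4.333 -1.266 0.936
endloop
endfacet
facet normal 0.422 -0.546 0.724
outer loop
vertex -3.017 0.209 1.281
vertex -3.886 0.192 1.775
vertex -3.464 -1.248 0.442
endloop
endfacet

endsolid


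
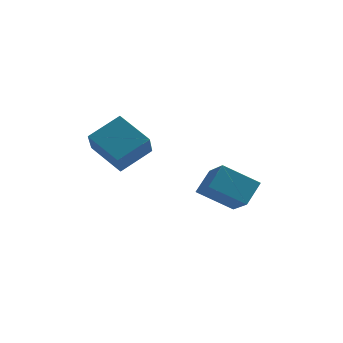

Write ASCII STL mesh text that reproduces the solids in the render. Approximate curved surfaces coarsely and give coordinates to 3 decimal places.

solid 
facet normal -0.712 0.494 0.499
outer loop
vertex -3.734 -0.536 3.484
vertex -2.476 0.379 4.372
vertex -3.75 0.59 2.347
endloop
endfacet
facet normal -0.703 -0.510 -0.496
outer loop
vertex -2.384 -0.359 1.388
vertex -3.734 -0.536 3.484
vertex -3.75 0.59 2.347
endloop
endfacet
facet normal -0.712 0.494 0.499
outer loop
vertex -3.75 0.59 2.347
vertex -2.476 0.379 4.372
vertex -2.492 1.504 3.235
endloop
endfacet
facet normal -0.010 0.704 -0.710
outer loop
vertex -2.492 1.504 3.235
vertex -2.384 -0.359 1.388
vertex -3.75 0.59 2.347
endloop
endfacet
facet normal 0.010 -0.704 0.711
outer loop
vertex -3.734 -0.536 3.484
vertex -1.11 -0.57 3.413
vertex -2.476 0.379 4.372
endloop
endfacet
facet normal -0.702 -0.511 -0.496
outer loop
vertex -2.368 -1.484 2.525
vertex -3.734 -0.536 3.484
vertex -2.384 -0.359 1.388
endloop
endfacet
facet normal 0.010 -0.704 0.710
outer loop
vertex -2.368 -1.484 2.525
vertex -1.11 -0.57 3.413
vertex -3.734 -0.536 3.484
endloop
endfacet
facet normal 0.703 0.511 0.495
outer loop
vertex -2.476 0.379 4.372
vertex -1.11 -0.57 3.413
vertex -2.492 1.504 3.235
endloop
endfacet
facet normal -0.010 0.704 -0.710
outer loop
vertex -1.126 0.556 2.276
vertex -2.384 -0.359 1.388
vertex -2.492 1.504 3.235
endloop
endfacet
facet normal 0.702 0.511 0.496
outer loop
vertex -2.492 1.504 3.235
vertex -1.11 -0.57 3.413
vertex -1.126 0.556 2.276
endloop
endfacet
facet normal 0.712 -0.494 -0.499
outer loop
vertex -1.126 0.556 2.276
vertex -2.368 -1.484 2.525
vertex -2.384 -0.359 1.388
endloop
endfacet
facet normal 0.712 -0.494 -0.499
outer loop
vertex -1.11 -0.57 3.413
vertex -2.368 -1.484 2.525
vertex -1.126 0.556 2.276
endloop
endfacet
facet normal -0.848 -0.030 0.530
outer loop
vertex 1.809 1.964 0.915
vertex 1.15 3.364 -0.061
vertex 1.26 1.057 -0.015
endloop
endfacet
facet normal 0.361 -0.765 0.533
outer loop
vertex 2.93 1.116 -1.059
vertex 1.809 1.964 0.915
vertex 1.26 1.057 -0.015
endloop
endfacet
facet normal -0.848 -0.030 0.529
outer loop
vertex 1.26 1.057 -0.015
vertex 1.15 3.364 -0.061
vertex 0.601 2.458 -0.992
endloop
endfacet
facet normal -0.389 -0.643 -0.659
outer loop
vertex 0.601 2.458 -0.992
vertex 2.93 1.116 -1.059
vertex 1.26 1.057 -0.015
endloop
endfacet
facet normal 0.390 0.643 0.659
outer loop
vertex 1.809 1.964 0.915
vertex 2.82 3.423 -1.105
vertex 1.15 3.364 -0.061
endloop
endfacet
facet normal 0.360 -0.766 0.533
outer loop
vertex 3.479 2.022 -0.128
vertex 1.809 1.964 0.915
vertex 2.93 1.116 -1.059
endloop
endfacet
facet normal 0.389 0.643 0.659
outer loop
vertex 3.479 2.022 -0.128
vertex 2.82 3.423 -1.105
vertex 1.809 1.964 0.915
endloop
endfacet
facet normal -0.360 0.766 -0.533
outer loop
vertex 1.15 3.364 -0.061
vertex 2.82 3.423 -1.105
vertex 0.601 2.458 -0.992
endloop
endfacet
facet normal -0.389 -0.643 -0.659
outer loop
vertex 2.271 2.516 -2.035
vertex 2.93 1.116 -1.059
vertex 0.601 2.458 -0.992
endloop
endfacet
facet normal -0.360 0.765 -0.534
outer loop
vertex 0.601 2.458 -0.992
vertex 2.82 3.423 -1.105
vertex 2.271 2.516 -2.035
endloop
endfacet
facet normal 0.848 0.030 -0.529
outer loop
vertex 2.271 2.516 -2.035
vertex 3.479 2.022 -0.128
vertex 2.93 1.116 -1.059
endloop
endfacet
facet normal 0.848 0.030 -0.529
outer loop
vertex 2.82 3.423 -1.105
vertex 3.479 2.022 -0.128
vertex 2.271 2.516 -2.035
endloop
endfacet

endsolid


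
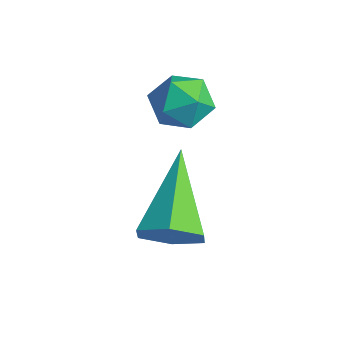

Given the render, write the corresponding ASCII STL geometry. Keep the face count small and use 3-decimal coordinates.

solid 
facet normal 0.317 0.186 0.930
outer loop
vertex -0.998 3.189 0.587
vertex -1.127 2.468 0.775
vertex -0.451 2.672 0.504
endloop
endfacet
facet normal 0.646 0.609 0.460
outer loop
vertex -0.998 3.189 0.587
vertex -0.451 2.672 0.504
vertex -0.562 3.195 -0.033
endloop
endfacet
facet normal 0.146 0.983 0.112
outer loop
vertex -0.998 3.189 0.587
vertex -0.562 3.195 -0.033
vertex -1.308 3.313 -0.093
endloop
endfacet
facet normal -0.490 0.790 0.368
outer loop
vertex -0.998 3.189 0.587
vertex -1.308 3.313 -0.093
vertex -1.657 2.864 0.407
endloop
endfacet
facet normal -0.385 0.297 0.874
outer loop
vertex -0.998 3.189 0.587
vertex -1.657 2.864 0.407
vertex -1.127 2.468 0.775
endloop
endfacet
facet normal 0.981 0.194 -0.014
outer loop
vertex -0.562 3.195 -0.033
vertex -0.451 2.672 0.504
vertex -0.423 2.476 -0.227
endloop
endfacet
facet normal 0.448 -0.491 0.748
outer loop
vertex -0.451 2.672 0.504
vertex -1.127 2.468 0.775
vertex -0.772 2.027 0.273
endloop
endfacet
facet normal -0.688 -0.310 0.657
outer loop
vertex -1.127 2.468 0.775
vertex -1.657 2.864 0.407
vertex -1.518 2.145 0.213
endloop
endfacet
facet normal -0.859 0.486 -0.163
outer loop
vertex -1.657 2.864 0.407
vertex -1.308 3.313 -0.093
vertex -1.629 2.668 -0.324
endloop
endfacet
facet normal 0.173 0.797 -0.578
outer loop
vertex -1.308 3.313 -0.093
vertex -0.562 3.195 -0.033
vertex -0.953 2.872 -0.595
endloop
endfacet
facet normal 0.490 -0.790 -0.368
outer loop
vertex -1.082 2.151 -0.407
vertex -0.423 2.476 -0.227
vertex -0.772 2.027 0.273
endloop
endfacet
facet normal -0.146 -0.983 -0.112
outer loop
vertex -1.082 2.151 -0.407
vertex -0.772 2.027 0.273
vertex -1.518 2.145 0.213
endloop
endfacet
facet normal -0.646 -0.609 -0.460
outer loop
vertex -1.082 2.151 -0.407
vertex -1.518 2.145 0.213
vertex -1.629 2.668 -0.324
endloop
endfacet
facet normal -0.317 -0.186 -0.930
outer loop
vertex -1.082 2.151 -0.407
vertex -1.629 2.668 -0.324
vertex -0.953 2.872 -0.595
endloop
endfacet
facet normal 0.385 -0.297 -0.874
outer loop
vertex -1.082 2.151 -0.407
vertex -0.953 2.872 -0.595
vertex -0.423 2.476 -0.227
endloop
endfacet
facet normal 0.859 -0.486 0.163
outer loop
vertex -0.772 2.027 0.273
vertex -0.423 2.476 -0.227
vertex -0.451 2.672 0.504
endloop
endfacet
facet normal -0.173 -0.797 0.578
outer loop
vertex -1.518 2.145 0.213
vertex -0.772 2.027 0.273
vertex -1.127 2.468 0.775
endloop
endfacet
facet normal -0.981 -0.194 0.014
outer loop
vertex -1.629 2.668 -0.324
vertex -1.518 2.145 0.213
vertex -1.657 2.864 0.407
endloop
endfacet
facet normal -0.448 0.491 -0.748
outer loop
vertex -0.953 2.872 -0.595
vertex -1.629 2.668 -0.324
vertex -1.308 3.313 -0.093
endloop
endfacet
facet normal 0.688 0.310 -0.657
outer loop
vertex -0.423 2.476 -0.227
vertex -0.953 2.872 -0.595
vertex -0.562 3.195 -0.033
endloop
endfacet
facet normal 0.645 -0.571 -0.507
outer loop
vertex 1.447 0.636 -1.01
vertex 1.141 0.879 -1.673
vertex 1.729 1.263 -1.357
endloop
endfacet
facet normal 0.448 0.270 0.852
outer loop
vertex 1.447 0.636 -1.01
vertex 1.729 1.263 -1.357
vertex -0.241 2.101 -0.587
endloop
endfacet
facet normal 0.645 -0.570 -0.508
outer loop
vertex 1.729 1.263 -1.357
vertex 1.141 0.879 -1.673
vertex 1.422 1.506 -2.02
endloop
endfacet
facet normal 0.430 0.894 0.128
outer loop
vertex 1.729 1.263 -1.357
vertex 1.422 1.506 -2.02
vertex -0.241 2.101 -0.587
endloop
endfacet
facet normal 0.645 -0.570 -0.508
outer loop
vertex 1.422 1.506 -2.02
vertex 1.141 0.879 -1.673
vertex 0.834 1.122 -2.336
endloop
endfacet
facet normal -0.210 0.793 -0.573
outer loop
vertex 1.422 1.506 -2.02
vertex 0.834 1.122 -2.336
vertex -0.241 2.101 -0.587
endloop
endfacet
facet normal 0.645 -0.571 -0.508
outer loop
vertex 0.834 1.122 -2.336
vertex 1.141 0.879 -1.673
vertex 0.552 0.495 -1.989
endloop
endfacet
facet normal -0.832 0.070 -0.550
outer loop
vertex 0.834 1.122 -2.336
vertex 0.552 0.495 -1.989
vertex -0.241 2.101 -0.587
endloop
endfacet
facet normal 0.645 -0.571 -0.508
outer loop
vertex 0.552 0.495 -1.989
vertex 1.141 0.879 -1.673
vertex 0.859 0.252 -1.326
endloop
endfacet
facet normal -0.814 -0.554 0.174
outer loop
vertex 0.552 0.495 -1.989
vertex 0.859 0.252 -1.326
vertex -0.241 2.101 -0.587
endloop
endfacet
facet normal 0.645 -0.571 -0.507
outer loop
vertex 0.859 0.252 -1.326
vertex 1.141 0.879 -1.673
vertex 1.447 0.636 -1.01
endloop
endfacet
facet normal -0.174 -0.453 0.874
outer loop
vertex 0.859 0.252 -1.326
vertex 1.447 0.636 -1.01
vertex -0.241 2.101 -0.587
endloop
endfacet

endsolid


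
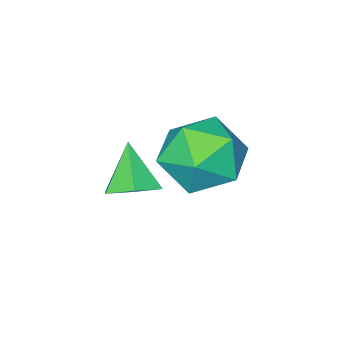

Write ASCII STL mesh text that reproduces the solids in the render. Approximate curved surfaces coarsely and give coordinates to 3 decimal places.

solid 
facet normal 0.339 0.539 -0.771
outer loop
vertex 1.114 0.797 0.28
vertex 0.745 0.301 -0.229
vertex 0.361 0.944 0.052
endloop
endfacet
facet normal -0.157 0.509 0.846
outer loop
vertex 1.114 0.797 0.28
vertex 0.361 0.944 0.052
vertex 0.255 -0.481 0.889
endloop
endfacet
facet normal 0.338 0.539 -0.771
outer loop
vertex 0.361 0.944 0.052
vertex 0.745 0.301 -0.229
vertex -0.007 0.448 -0.456
endloop
endfacet
facet normal -0.886 0.282 0.367
outer loop
vertex 0.361 0.944 0.052
vertex -0.007 0.448 -0.456
vertex 0.255 -0.481 0.889
endloop
endfacet
facet normal 0.338 0.540 -0.771
outer loop
vertex -0.007 0.448 -0.456
vertex 0.745 0.301 -0.229
vertex 0.377 -0.195 -0.738
endloop
endfacet
facet normal -0.876 -0.459 -0.146
outer loop
vertex -0.007 0.448 -0.456
vertex 0.377 -0.195 -0.738
vertex 0.255 -0.481 0.889
endloop
endfacet
facet normal 0.339 0.540 -0.771
outer loop
vertex 0.377 -0.195 -0.738
vertex 0.745 0.301 -0.229
vertex 1.13 -0.342 -0.51
endloop
endfacet
facet normal -0.135 -0.974 -0.181
outer loop
vertex 0.377 -0.195 -0.738
vertex 1.13 -0.342 -0.51
vertex 0.255 -0.481 0.889
endloop
endfacet
facet normal 0.339 0.540 -0.771
outer loop
vertex 1.13 -0.342 -0.51
vertex 0.745 0.301 -0.229
vertex 1.498 0.154 -0.001
endloop
endfacet
facet normal 0.595 -0.747 0.298
outer loop
vertex 1.13 -0.342 -0.51
vertex 1.498 0.154 -0.001
vertex 0.255 -0.481 0.889
endloop
endfacet
facet normal 0.339 0.539 -0.771
outer loop
vertex 1.498 0.154 -0.001
vertex 0.745 0.301 -0.229
vertex 1.114 0.797 0.28
endloop
endfacet
facet normal 0.584 -0.006 0.812
outer loop
vertex 1.498 0.154 -0.001
vertex 1.114 0.797 0.28
vertex 0.255 -0.481 0.889
endloop
endfacet
facet normal -0.775 0.277 0.568
outer loop
vertex -0.725 2.771 2.169
vertex -0.451 1.924 2.956
vertex 0.018 3.011 3.065
endloop
endfacet
facet normal -0.514 0.833 0.203
outer loop
vertex -0.725 2.771 2.169
vertex 0.018 3.011 3.065
vertex 0.251 3.421 1.975
endloop
endfacet
facet normal -0.548 0.677 -0.491
outer loop
vertex -0.725 2.771 2.169
vertex 0.251 3.421 1.975
vertex -0.074 2.589 1.192
endloop
endfacet
facet normal -0.830 0.023 -0.557
outer loop
vertex -0.725 2.771 2.169
vertex -0.074 2.589 1.192
vertex -0.507 1.664 1.798
endloop
endfacet
facet normal -0.970 -0.224 0.097
outer loop
vertex -0.725 2.771 2.169
vertex -0.507 1.664 1.798
vertex -0.451 1.924 2.956
endloop
endfacet
facet normal 0.173 0.909 0.379
outer loop
vertex 0.251 3.421 1.975
vertex 0.018 3.011 3.065
vertex 1.127 2.976 2.642
endloop
endfacet
facet normal -0.248 0.010 0.969
outer loop
vertex 0.018 3.011 3.065
vertex -0.451 1.924 2.956
vertex 0.694 2.051 3.248
endloop
endfacet
facet normal -0.564 -0.800 0.207
outer loop
vertex -0.451 1.924 2.956
vertex -0.507 1.664 1.798
vertex 0.369 1.219 2.465
endloop
endfacet
facet normal -0.338 -0.400 -0.852
outer loop
vertex -0.507 1.664 1.798
vertex -0.074 2.589 1.192
vertex 0.602 1.629 1.375
endloop
endfacet
facet normal 0.117 0.656 -0.746
outer loop
vertex -0.074 2.589 1.192
vertex 0.251 3.421 1.975
vertex 1.071 2.716 1.484
endloop
endfacet
facet normal 0.830 -0.023 0.557
outer loop
vertex 1.345 1.869 2.271
vertex 1.127 2.976 2.642
vertex 0.694 2.051 3.248
endloop
endfacet
facet normal 0.548 -0.677 0.491
outer loop
vertex 1.345 1.869 2.271
vertex 0.694 2.051 3.248
vertex 0.369 1.219 2.465
endloop
endfacet
facet normal 0.514 -0.833 -0.203
outer loop
vertex 1.345 1.869 2.271
vertex 0.369 1.219 2.465
vertex 0.602 1.629 1.375
endloop
endfacet
facet normal 0.775 -0.277 -0.568
outer loop
vertex 1.345 1.869 2.271
vertex 0.602 1.629 1.375
vertex 1.071 2.716 1.484
endloop
endfacet
facet normal 0.970 0.224 -0.097
outer loop
vertex 1.345 1.869 2.271
vertex 1.071 2.716 1.484
vertex 1.127 2.976 2.642
endloop
endfacet
facet normal 0.338 0.400 0.852
outer loop
vertex 0.694 2.051 3.248
vertex 1.127 2.976 2.642
vertex 0.018 3.011 3.065
endloop
endfacet
facet normal -0.117 -0.656 0.746
outer loop
vertex 0.369 1.219 2.465
vertex 0.694 2.051 3.248
vertex -0.451 1.924 2.956
endloop
endfacet
facet normal -0.173 -0.909 -0.379
outer loop
vertex 0.602 1.629 1.375
vertex 0.369 1.219 2.465
vertex -0.507 1.664 1.798
endloop
endfacet
facet normal 0.248 -0.010 -0.969
outer loop
vertex 1.071 2.716 1.484
vertex 0.602 1.629 1.375
vertex -0.074 2.589 1.192
endloop
endfacet
facet normal 0.564 0.800 -0.207
outer loop
vertex 1.127 2.976 2.642
vertex 1.071 2.716 1.484
vertex 0.251 3.421 1.975
endloop
endfacet

endsolid


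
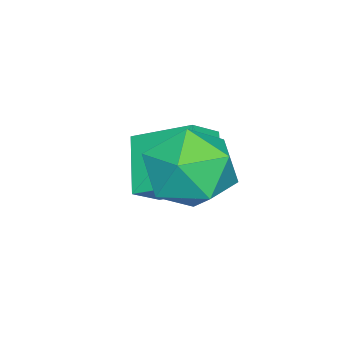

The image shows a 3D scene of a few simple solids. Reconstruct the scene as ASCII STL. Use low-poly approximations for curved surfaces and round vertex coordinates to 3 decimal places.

solid 
facet normal -0.656 -0.353 0.667
outer loop
vertex -1.731 -0.549 0.369
vertex -2.463 -0.249 -0.193
vertex -1.734 -2.059 -0.433
endloop
endfacet
facet normal 0.754 -0.309 0.579
outer loop
vertex -0.677 -1.491 -1.507
vertex -1.731 -0.549 0.369
vertex -1.734 -2.059 -0.433
endloop
endfacet
facet normal -0.656 -0.353 0.667
outer loop
vertex -1.734 -2.059 -0.433
vertex -2.463 -0.249 -0.193
vertex -2.466 -1.759 -0.995
endloop
endfacet
facet normal -0.002 -0.883 -0.469
outer loop
vertex -2.466 -1.759 -0.995
vertex -0.677 -1.491 -1.507
vertex -1.734 -2.059 -0.433
endloop
endfacet
facet normal 0.002 0.883 0.469
outer loop
vertex -1.731 -0.549 0.369
vertex -1.406 0.319 -1.267
vertex -2.463 -0.249 -0.193
endloop
endfacet
facet normal 0.754 -0.309 0.579
outer loop
vertex -0.674 0.019 -0.705
vertex -1.731 -0.549 0.369
vertex -0.677 -1.491 -1.507
endloop
endfacet
facet normal 0.002 0.883 0.469
outer loop
vertex -0.674 0.019 -0.705
vertex -1.406 0.319 -1.267
vertex -1.731 -0.549 0.369
endloop
endfacet
facet normal -0.754 0.309 -0.579
outer loop
vertex -2.463 -0.249 -0.193
vertex -1.406 0.319 -1.267
vertex -2.466 -1.759 -0.995
endloop
endfacet
facet normal -0.002 -0.883 -0.469
outer loop
vertex -1.409 -1.191 -2.069
vertex -0.677 -1.491 -1.507
vertex -2.466 -1.759 -0.995
endloop
endfacet
facet normal -0.754 0.309 -0.579
outer loop
vertex -2.466 -1.759 -0.995
vertex -1.406 0.319 -1.267
vertex -1.409 -1.191 -2.069
endloop
endfacet
facet normal 0.656 0.353 -0.667
outer loop
vertex -1.409 -1.191 -2.069
vertex -0.674 0.019 -0.705
vertex -0.677 -1.491 -1.507
endloop
endfacet
facet normal 0.656 0.353 -0.667
outer loop
vertex -1.406 0.319 -1.267
vertex -0.674 0.019 -0.705
vertex -1.409 -1.191 -2.069
endloop
endfacet
facet normal 0.283 0.335 0.899
outer loop
vertex 0.165 1.183 1.001
vertex -0.001 0.149 1.439
vertex 1.014 0.43 1.015
endloop
endfacet
facet normal 0.611 0.696 0.378
outer loop
vertex 0.165 1.183 1.001
vertex 1.014 0.43 1.015
vertex 0.845 1.077 0.098
endloop
endfacet
facet normal 0.111 0.993 -0.033
outer loop
vertex 0.165 1.183 1.001
vertex 0.845 1.077 0.098
vertex -0.276 1.197 -0.046
endloop
endfacet
facet normal -0.528 0.817 0.233
outer loop
vertex 0.165 1.183 1.001
vertex -0.276 1.197 -0.046
vertex -0.798 0.623 0.783
endloop
endfacet
facet normal -0.422 0.410 0.809
outer loop
vertex 0.165 1.183 1.001
vertex -0.798 0.623 0.783
vertex -0.001 0.149 1.439
endloop
endfacet
facet normal 0.974 0.226 -0.020
outer loop
vertex 0.845 1.077 0.098
vertex 1.014 0.43 1.015
vertex 1.098 -0.023 -0.023
endloop
endfacet
facet normal 0.442 -0.356 0.823
outer loop
vertex 1.014 0.43 1.015
vertex -0.001 0.149 1.439
vertex 0.576 -0.597 0.806
endloop
endfacet
facet normal -0.697 -0.235 0.677
outer loop
vertex -0.001 0.149 1.439
vertex -0.798 0.623 0.783
vertex -0.545 -0.477 0.662
endloop
endfacet
facet normal -0.870 0.423 -0.255
outer loop
vertex -0.798 0.623 0.783
vertex -0.276 1.197 -0.046
vertex -0.714 0.17 -0.255
endloop
endfacet
facet normal 0.164 0.709 -0.686
outer loop
vertex -0.276 1.197 -0.046
vertex 0.845 1.077 0.098
vertex 0.301 0.451 -0.679
endloop
endfacet
facet normal 0.528 -0.817 -0.233
outer loop
vertex 0.135 -0.583 -0.241
vertex 1.098 -0.023 -0.023
vertex 0.576 -0.597 0.806
endloop
endfacet
facet normal -0.111 -0.993 0.033
outer loop
vertex 0.135 -0.583 -0.241
vertex 0.576 -0.597 0.806
vertex -0.545 -0.477 0.662
endloop
endfacet
facet normal -0.611 -0.696 -0.378
outer loop
vertex 0.135 -0.583 -0.241
vertex -0.545 -0.477 0.662
vertex -0.714 0.17 -0.255
endloop
endfacet
facet normal -0.283 -0.335 -0.899
outer loop
vertex 0.135 -0.583 -0.241
vertex -0.714 0.17 -0.255
vertex 0.301 0.451 -0.679
endloop
endfacet
facet normal 0.422 -0.410 -0.809
outer loop
vertex 0.135 -0.583 -0.241
vertex 0.301 0.451 -0.679
vertex 1.098 -0.023 -0.023
endloop
endfacet
facet normal 0.870 -0.423 0.255
outer loop
vertex 0.576 -0.597 0.806
vertex 1.098 -0.023 -0.023
vertex 1.014 0.43 1.015
endloop
endfacet
facet normal -0.164 -0.709 0.686
outer loop
vertex -0.545 -0.477 0.662
vertex 0.576 -0.597 0.806
vertex -0.001 0.149 1.439
endloop
endfacet
facet normal -0.974 -0.226 0.020
outer loop
vertex -0.714 0.17 -0.255
vertex -0.545 -0.477 0.662
vertex -0.798 0.623 0.783
endloop
endfacet
facet normal -0.442 0.356 -0.823
outer loop
vertex 0.301 0.451 -0.679
vertex -0.714 0.17 -0.255
vertex -0.276 1.197 -0.046
endloop
endfacet
facet normal 0.697 0.235 -0.677
outer loop
vertex 1.098 -0.023 -0.023
vertex 0.301 0.451 -0.679
vertex 0.845 1.077 0.098
endloop
endfacet

endsolid


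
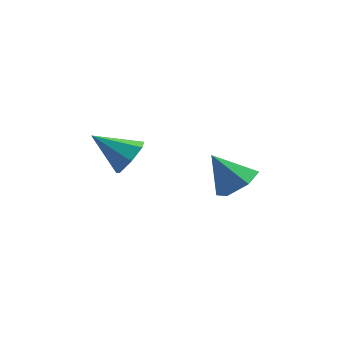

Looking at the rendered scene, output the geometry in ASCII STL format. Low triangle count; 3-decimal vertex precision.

solid 
facet normal 0.577 -0.284 -0.766
outer loop
vertex 1.775 3.447 -3.473
vertex 0.993 3.327 -4.018
vertex 1.438 4.177 -3.998
endloop
endfacet
facet normal 0.397 0.650 0.648
outer loop
vertex 1.775 3.447 -3.473
vertex 1.438 4.177 -3.998
vertex 0.047 3.793 -2.762
endloop
endfacet
facet normal 0.578 -0.284 -0.765
outer loop
vertex 1.438 4.177 -3.998
vertex 0.993 3.327 -4.018
vertex 0.657 4.057 -4.543
endloop
endfacet
facet normal -0.203 0.976 0.075
outer loop
vertex 1.438 4.177 -3.998
vertex 0.657 4.057 -4.543
vertex 0.047 3.793 -2.762
endloop
endfacet
facet normal 0.577 -0.285 -0.765
outer loop
vertex 0.657 4.057 -4.543
vertex 0.993 3.327 -4.018
vertex 0.212 3.206 -4.562
endloop
endfacet
facet normal -0.861 0.455 -0.227
outer loop
vertex 0.657 4.057 -4.543
vertex 0.212 3.206 -4.562
vertex 0.047 3.793 -2.762
endloop
endfacet
facet normal 0.577 -0.285 -0.765
outer loop
vertex 0.212 3.206 -4.562
vertex 0.993 3.327 -4.018
vertex 0.548 2.476 -4.037
endloop
endfacet
facet normal -0.919 -0.392 0.044
outer loop
vertex 0.212 3.206 -4.562
vertex 0.548 2.476 -4.037
vertex 0.047 3.793 -2.762
endloop
endfacet
facet normal 0.577 -0.284 -0.766
outer loop
vertex 0.548 2.476 -4.037
vertex 0.993 3.327 -4.018
vertex 1.33 2.597 -3.493
endloop
endfacet
facet normal -0.318 -0.719 0.618
outer loop
vertex 0.548 2.476 -4.037
vertex 1.33 2.597 -3.493
vertex 0.047 3.793 -2.762
endloop
endfacet
facet normal 0.577 -0.284 -0.766
outer loop
vertex 1.33 2.597 -3.493
vertex 0.993 3.327 -4.018
vertex 1.775 3.447 -3.473
endloop
endfacet
facet normal 0.339 -0.199 0.920
outer loop
vertex 1.33 2.597 -3.493
vertex 1.775 3.447 -3.473
vertex 0.047 3.793 -2.762
endloop
endfacet
facet normal 0.800 -0.258 -0.542
outer loop
vertex -2.489 2.823 -1.542
vertex -2.914 3.036 -2.271
vertex -2.412 3.539 -1.769
endloop
endfacet
facet normal 0.210 0.275 0.938
outer loop
vertex -2.489 2.823 -1.542
vertex -2.412 3.539 -1.769
vertex -4.306 3.484 -1.329
endloop
endfacet
facet normal 0.800 -0.258 -0.542
outer loop
vertex -2.412 3.539 -1.769
vertex -2.914 3.036 -2.271
vertex -2.713 3.876 -2.374
endloop
endfacet
facet normal 0.080 0.887 0.454
outer loop
vertex -2.412 3.539 -1.769
vertex -2.713 3.876 -2.374
vertex -4.306 3.484 -1.329
endloop
endfacet
facet normal 0.800 -0.258 -0.542
outer loop
vertex -2.713 3.876 -2.374
vertex -2.914 3.036 -2.271
vertex -3.165 3.581 -2.901
endloop
endfacet
facet normal -0.358 0.911 -0.203
outer loop
vertex -2.713 3.876 -2.374
vertex -3.165 3.581 -2.901
vertex -4.306 3.484 -1.329
endloop
endfacet
facet normal 0.800 -0.257 -0.542
outer loop
vertex -3.165 3.581 -2.901
vertex -2.914 3.036 -2.271
vertex -3.428 2.875 -2.954
endloop
endfacet
facet normal -0.774 0.329 -0.541
outer loop
vertex -3.165 3.581 -2.901
vertex -3.428 2.875 -2.954
vertex -4.306 3.484 -1.329
endloop
endfacet
facet normal 0.800 -0.258 -0.542
outer loop
vertex -3.428 2.875 -2.954
vertex -2.914 3.036 -2.271
vertex -3.304 2.291 -2.493
endloop
endfacet
facet normal -0.855 -0.421 -0.304
outer loop
vertex -3.428 2.875 -2.954
vertex -3.304 2.291 -2.493
vertex -4.306 3.484 -1.329
endloop
endfacet
facet normal 0.800 -0.257 -0.542
outer loop
vertex -3.304 2.291 -2.493
vertex -2.914 3.036 -2.271
vertex -2.886 2.267 -1.865
endloop
endfacet
facet normal -0.540 -0.775 0.330
outer loop
vertex -3.304 2.291 -2.493
vertex -2.886 2.267 -1.865
vertex -4.306 3.484 -1.329
endloop
endfacet
facet normal 0.800 -0.257 -0.542
outer loop
vertex -2.886 2.267 -1.865
vertex -2.914 3.036 -2.271
vertex -2.489 2.823 -1.542
endloop
endfacet
facet normal -0.066 -0.466 0.883
outer loop
vertex -2.886 2.267 -1.865
vertex -2.489 2.823 -1.542
vertex -4.306 3.484 -1.329
endloop
endfacet

endsolid


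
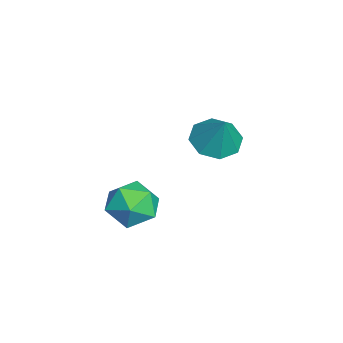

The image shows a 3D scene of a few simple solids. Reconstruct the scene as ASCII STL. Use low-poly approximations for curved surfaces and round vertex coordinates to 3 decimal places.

solid 
facet normal -0.478 -0.186 -0.858
outer loop
vertex -0.427 0.538 1.535
vertex -1.153 1.098 1.818
vertex -0.337 1.239 1.333
endloop
endfacet
facet normal 0.992 -0.110 0.059
outer loop
vertex -0.427 0.538 1.535
vertex -0.337 1.239 1.333
vertex -0.427 1.382 3.122
endloop
endfacet
facet normal -0.478 -0.187 -0.858
outer loop
vertex -0.337 1.239 1.333
vertex -1.153 1.098 1.818
vertex -0.725 1.857 1.414
endloop
endfacet
facet normal 0.847 0.532 0.000
outer loop
vertex -0.337 1.239 1.333
vertex -0.725 1.857 1.414
vertex -0.427 1.382 3.122
endloop
endfacet
facet normal -0.478 -0.187 -0.858
outer loop
vertex -0.725 1.857 1.414
vertex -1.153 1.098 1.818
vertex -1.364 2.031 1.732
endloop
endfacet
facet normal 0.347 0.918 0.195
outer loop
vertex -0.725 1.857 1.414
vertex -1.364 2.031 1.732
vertex -0.427 1.382 3.122
endloop
endfacet
facet normal -0.477 -0.187 -0.859
outer loop
vertex -1.364 2.031 1.732
vertex -1.153 1.098 1.818
vertex -1.88 1.659 2.1
endloop
endfacet
facet normal -0.215 0.821 0.528
outer loop
vertex -1.364 2.031 1.732
vertex -1.88 1.659 2.1
vertex -0.427 1.382 3.122
endloop
endfacet
facet normal -0.478 -0.187 -0.858
outer loop
vertex -1.88 1.659 2.1
vertex -1.153 1.098 1.818
vertex -1.97 0.958 2.303
endloop
endfacet
facet normal -0.510 0.299 0.806
outer loop
vertex -1.88 1.659 2.1
vertex -1.97 0.958 2.303
vertex -0.427 1.382 3.122
endloop
endfacet
facet normal -0.478 -0.187 -0.858
outer loop
vertex -1.97 0.958 2.303
vertex -1.153 1.098 1.818
vertex -1.581 0.34 2.221
endloop
endfacet
facet normal -0.365 -0.344 0.865
outer loop
vertex -1.97 0.958 2.303
vertex -1.581 0.34 2.221
vertex -0.427 1.382 3.122
endloop
endfacet
facet normal -0.478 -0.186 -0.858
outer loop
vertex -1.581 0.34 2.221
vertex -1.153 1.098 1.818
vertex -0.942 0.166 1.903
endloop
endfacet
facet normal 0.135 -0.729 0.671
outer loop
vertex -1.581 0.34 2.221
vertex -0.942 0.166 1.903
vertex -0.427 1.382 3.122
endloop
endfacet
facet normal -0.478 -0.187 -0.858
outer loop
vertex -0.942 0.166 1.903
vertex -1.153 1.098 1.818
vertex -0.427 0.538 1.535
endloop
endfacet
facet normal 0.697 -0.633 0.336
outer loop
vertex -0.942 0.166 1.903
vertex -0.427 0.538 1.535
vertex -0.427 1.382 3.122
endloop
endfacet
facet normal -0.507 -0.443 0.739
outer loop
vertex 1.991 -1.478 1.865
vertex 2.148 -2.386 1.428
vertex 2.819 -2.023 2.106
endloop
endfacet
facet normal -0.185 0.149 0.971
outer loop
vertex 1.991 -1.478 1.865
vertex 2.819 -2.023 2.106
vertex 2.894 -1.016 1.966
endloop
endfacet
facet normal -0.421 0.697 0.581
outer loop
vertex 1.991 -1.478 1.865
vertex 2.894 -1.016 1.966
vertex 2.271 -0.756 1.202
endloop
endfacet
facet normal -0.890 0.443 0.107
outer loop
vertex 1.991 -1.478 1.865
vertex 2.271 -0.756 1.202
vertex 1.81 -1.602 0.869
endloop
endfacet
facet normal -0.943 -0.261 0.204
outer loop
vertex 1.991 -1.478 1.865
vertex 1.81 -1.602 0.869
vertex 2.148 -2.386 1.428
endloop
endfacet
facet normal 0.516 0.080 0.853
outer loop
vertex 2.894 -1.016 1.966
vertex 2.819 -2.023 2.106
vertex 3.61 -1.638 1.591
endloop
endfacet
facet normal -0.005 -0.879 0.476
outer loop
vertex 2.819 -2.023 2.106
vertex 2.148 -2.386 1.428
vertex 3.149 -2.484 1.258
endloop
endfacet
facet normal -0.712 -0.585 -0.389
outer loop
vertex 2.148 -2.386 1.428
vertex 1.81 -1.602 0.869
vertex 2.526 -2.224 0.494
endloop
endfacet
facet normal -0.626 0.556 -0.546
outer loop
vertex 1.81 -1.602 0.869
vertex 2.271 -0.756 1.202
vertex 2.601 -1.217 0.354
endloop
endfacet
facet normal 0.132 0.966 0.221
outer loop
vertex 2.271 -0.756 1.202
vertex 2.894 -1.016 1.966
vertex 3.272 -0.854 1.032
endloop
endfacet
facet normal 0.890 -0.443 -0.107
outer loop
vertex 3.429 -1.762 0.595
vertex 3.61 -1.638 1.591
vertex 3.149 -2.484 1.258
endloop
endfacet
facet normal 0.421 -0.697 -0.581
outer loop
vertex 3.429 -1.762 0.595
vertex 3.149 -2.484 1.258
vertex 2.526 -2.224 0.494
endloop
endfacet
facet normal 0.185 -0.149 -0.971
outer loop
vertex 3.429 -1.762 0.595
vertex 2.526 -2.224 0.494
vertex 2.601 -1.217 0.354
endloop
endfacet
facet normal 0.507 0.443 -0.739
outer loop
vertex 3.429 -1.762 0.595
vertex 2.601 -1.217 0.354
vertex 3.272 -0.854 1.032
endloop
endfacet
facet normal 0.943 0.261 -0.204
outer loop
vertex 3.429 -1.762 0.595
vertex 3.272 -0.854 1.032
vertex 3.61 -1.638 1.591
endloop
endfacet
facet normal 0.626 -0.556 0.546
outer loop
vertex 3.149 -2.484 1.258
vertex 3.61 -1.638 1.591
vertex 2.819 -2.023 2.106
endloop
endfacet
facet normal -0.132 -0.966 -0.221
outer loop
vertex 2.526 -2.224 0.494
vertex 3.149 -2.484 1.258
vertex 2.148 -2.386 1.428
endloop
endfacet
facet normal -0.516 -0.080 -0.853
outer loop
vertex 2.601 -1.217 0.354
vertex 2.526 -2.224 0.494
vertex 1.81 -1.602 0.869
endloop
endfacet
facet normal 0.005 0.879 -0.476
outer loop
vertex 3.272 -0.854 1.032
vertex 2.601 -1.217 0.354
vertex 2.271 -0.756 1.202
endloop
endfacet
facet normal 0.712 0.585 0.389
outer loop
vertex 3.61 -1.638 1.591
vertex 3.272 -0.854 1.032
vertex 2.894 -1.016 1.966
endloop
endfacet

endsolid


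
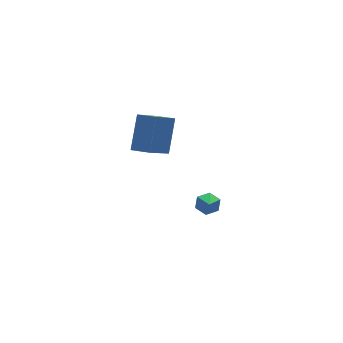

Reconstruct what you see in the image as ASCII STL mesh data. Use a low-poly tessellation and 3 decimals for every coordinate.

solid 
facet normal -0.772 -0.347 0.533
outer loop
vertex 0.464 -2.151 3.845
vertex -0.025 -1.319 3.679
vertex -0.296 -2.918 2.246
endloop
endfacet
facet normal 0.500 -0.849 0.170
outer loop
vertex 0.985 -2.341 1.361
vertex 0.464 -2.151 3.845
vertex -0.296 -2.918 2.246
endloop
endfacet
facet normal -0.772 -0.346 0.533
outer loop
vertex -0.296 -2.918 2.246
vertex -0.025 -1.319 3.679
vertex -0.785 -2.085 2.079
endloop
endfacet
facet normal -0.394 -0.397 -0.829
outer loop
vertex -0.785 -2.085 2.079
vertex 0.985 -2.341 1.361
vertex -0.296 -2.918 2.246
endloop
endfacet
facet normal 0.394 0.397 0.829
outer loop
vertex 0.464 -2.151 3.845
vertex 1.256 -0.742 2.794
vertex -0.025 -1.319 3.679
endloop
endfacet
facet normal 0.499 -0.850 0.170
outer loop
vertex 1.745 -1.575 2.961
vertex 0.464 -2.151 3.845
vertex 0.985 -2.341 1.361
endloop
endfacet
facet normal 0.394 0.397 0.829
outer loop
vertex 1.745 -1.575 2.961
vertex 1.256 -0.742 2.794
vertex 0.464 -2.151 3.845
endloop
endfacet
facet normal -0.500 0.850 -0.169
outer loop
vertex -0.025 -1.319 3.679
vertex 1.256 -0.742 2.794
vertex -0.785 -2.085 2.079
endloop
endfacet
facet normal -0.394 -0.397 -0.829
outer loop
vertex 0.496 -1.509 1.195
vertex 0.985 -2.341 1.361
vertex -0.785 -2.085 2.079
endloop
endfacet
facet normal -0.499 0.850 -0.170
outer loop
vertex -0.785 -2.085 2.079
vertex 1.256 -0.742 2.794
vertex 0.496 -1.509 1.195
endloop
endfacet
facet normal 0.772 0.347 -0.533
outer loop
vertex 0.496 -1.509 1.195
vertex 1.745 -1.575 2.961
vertex 0.985 -2.341 1.361
endloop
endfacet
facet normal 0.772 0.346 -0.533
outer loop
vertex 1.256 -0.742 2.794
vertex 1.745 -1.575 2.961
vertex 0.496 -1.509 1.195
endloop
endfacet
facet normal 0.386 0.707 -0.593
outer loop
vertex 3.797 -2.166 -2.976
vertex 3.226 -2.004 -3.155
vertex 3.485 -1.732 -2.662
endloop
endfacet
facet normal 0.647 -0.083 0.758
outer loop
vertex 3.797 -2.166 -2.976
vertex 3.485 -1.732 -2.662
vertex 2.454 -3.416 -1.965
endloop
endfacet
facet normal 0.386 0.707 -0.593
outer loop
vertex 3.485 -1.732 -2.662
vertex 3.226 -2.004 -3.155
vertex 2.914 -1.57 -2.841
endloop
endfacet
facet normal -0.147 0.454 0.879
outer loop
vertex 3.485 -1.732 -2.662
vertex 2.914 -1.57 -2.841
vertex 2.454 -3.416 -1.965
endloop
endfacet
facet normal 0.384 0.706 -0.595
outer loop
vertex 2.914 -1.57 -2.841
vertex 3.226 -2.004 -3.155
vertex 2.654 -1.843 -3.333
endloop
endfacet
facet normal -0.894 0.354 0.276
outer loop
vertex 2.914 -1.57 -2.841
vertex 2.654 -1.843 -3.333
vertex 2.454 -3.416 -1.965
endloop
endfacet
facet normal 0.384 0.706 -0.595
outer loop
vertex 2.654 -1.843 -3.333
vertex 3.226 -2.004 -3.155
vertex 2.966 -2.277 -3.647
endloop
endfacet
facet normal -0.847 -0.283 -0.450
outer loop
vertex 2.654 -1.843 -3.333
vertex 2.966 -2.277 -3.647
vertex 2.454 -3.416 -1.965
endloop
endfacet
facet normal 0.386 0.705 -0.595
outer loop
vertex 2.966 -2.277 -3.647
vertex 3.226 -2.004 -3.155
vertex 3.537 -2.439 -3.468
endloop
endfacet
facet normal -0.053 -0.819 -0.571
outer loop
vertex 2.966 -2.277 -3.647
vertex 3.537 -2.439 -3.468
vertex 2.454 -3.416 -1.965
endloop
endfacet
facet normal 0.386 0.705 -0.595
outer loop
vertex 3.537 -2.439 -3.468
vertex 3.226 -2.004 -3.155
vertex 3.797 -2.166 -2.976
endloop
endfacet
facet normal 0.694 -0.719 0.032
outer loop
vertex 3.537 -2.439 -3.468
vertex 3.797 -2.166 -2.976
vertex 2.454 -3.416 -1.965
endloop
endfacet

endsolid


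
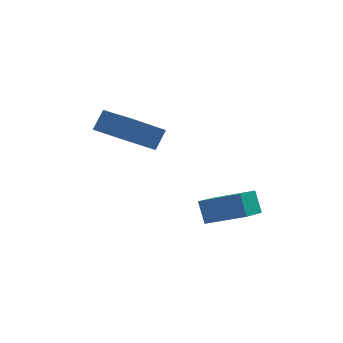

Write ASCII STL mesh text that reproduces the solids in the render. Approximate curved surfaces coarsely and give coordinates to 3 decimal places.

solid 
facet normal -0.500 -0.784 0.369
outer loop
vertex 0.349 -3.312 -2.04
vertex -1.233 -2.637 -2.748
vertex 0.538 -3.892 -3.015
endloop
endfacet
facet normal 0.850 -0.363 0.381
outer loop
vertex 1.373 -2.583 -3.632
vertex 0.349 -3.312 -2.04
vertex 0.538 -3.892 -3.015
endloop
endfacet
facet normal -0.500 -0.784 0.369
outer loop
vertex 0.538 -3.892 -3.015
vertex -1.233 -2.637 -2.748
vertex -1.044 -3.216 -3.723
endloop
endfacet
facet normal 0.164 -0.504 -0.848
outer loop
vertex -1.044 -3.216 -3.723
vertex 1.373 -2.583 -3.632
vertex 0.538 -3.892 -3.015
endloop
endfacet
facet normal -0.164 0.504 0.848
outer loop
vertex 0.349 -3.312 -2.04
vertex -0.398 -1.328 -3.365
vertex -1.233 -2.637 -2.748
endloop
endfacet
facet normal 0.850 -0.363 0.381
outer loop
vertex 1.184 -2.004 -2.657
vertex 0.349 -3.312 -2.04
vertex 1.373 -2.583 -3.632
endloop
endfacet
facet normal -0.164 0.504 0.848
outer loop
vertex 1.184 -2.004 -2.657
vertex -0.398 -1.328 -3.365
vertex 0.349 -3.312 -2.04
endloop
endfacet
facet normal -0.850 0.363 -0.381
outer loop
vertex -1.233 -2.637 -2.748
vertex -0.398 -1.328 -3.365
vertex -1.044 -3.216 -3.723
endloop
endfacet
facet normal 0.164 -0.505 -0.848
outer loop
vertex -0.209 -1.908 -4.34
vertex 1.373 -2.583 -3.632
vertex -1.044 -3.216 -3.723
endloop
endfacet
facet normal -0.850 0.363 -0.381
outer loop
vertex -1.044 -3.216 -3.723
vertex -0.398 -1.328 -3.365
vertex -0.209 -1.908 -4.34
endloop
endfacet
facet normal 0.499 0.784 -0.369
outer loop
vertex -0.209 -1.908 -4.34
vertex 1.184 -2.004 -2.657
vertex 1.373 -2.583 -3.632
endloop
endfacet
facet normal 0.500 0.783 -0.369
outer loop
vertex -0.398 -1.328 -3.365
vertex 1.184 -2.004 -2.657
vertex -0.209 -1.908 -4.34
endloop
endfacet
facet normal -0.433 -0.405 -0.805
outer loop
vertex -4.032 0.133 -0.429
vertex -5.084 1.854 -0.73
vertex -2.561 0.832 -1.572
endloop
endfacet
facet normal 0.516 -0.844 0.148
outer loop
vertex -2.076 1.286 -0.67
vertex -4.032 0.133 -0.429
vertex -2.561 0.832 -1.572
endloop
endfacet
facet normal -0.433 -0.405 -0.805
outer loop
vertex -2.561 0.832 -1.572
vertex -5.084 1.854 -0.73
vertex -3.613 2.554 -1.873
endloop
endfacet
facet normal 0.739 0.351 -0.574
outer loop
vertex -3.613 2.554 -1.873
vertex -2.076 1.286 -0.67
vertex -2.561 0.832 -1.572
endloop
endfacet
facet normal -0.739 -0.351 0.574
outer loop
vertex -4.032 0.133 -0.429
vertex -4.599 2.308 0.172
vertex -5.084 1.854 -0.73
endloop
endfacet
facet normal 0.516 -0.844 0.147
outer loop
vertex -3.547 0.586 0.473
vertex -4.032 0.133 -0.429
vertex -2.076 1.286 -0.67
endloop
endfacet
facet normal -0.740 -0.351 0.574
outer loop
vertex -3.547 0.586 0.473
vertex -4.599 2.308 0.172
vertex -4.032 0.133 -0.429
endloop
endfacet
facet normal -0.516 0.844 -0.147
outer loop
vertex -5.084 1.854 -0.73
vertex -4.599 2.308 0.172
vertex -3.613 2.554 -1.873
endloop
endfacet
facet normal 0.739 0.352 -0.574
outer loop
vertex -3.128 3.007 -0.971
vertex -2.076 1.286 -0.67
vertex -3.613 2.554 -1.873
endloop
endfacet
facet normal -0.515 0.844 -0.147
outer loop
vertex -3.613 2.554 -1.873
vertex -4.599 2.308 0.172
vertex -3.128 3.007 -0.971
endloop
endfacet
facet normal 0.433 0.405 0.805
outer loop
vertex -3.128 3.007 -0.971
vertex -3.547 0.586 0.473
vertex -2.076 1.286 -0.67
endloop
endfacet
facet normal 0.433 0.405 0.805
outer loop
vertex -4.599 2.308 0.172
vertex -3.547 0.586 0.473
vertex -3.128 3.007 -0.971
endloop
endfacet

endsolid
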